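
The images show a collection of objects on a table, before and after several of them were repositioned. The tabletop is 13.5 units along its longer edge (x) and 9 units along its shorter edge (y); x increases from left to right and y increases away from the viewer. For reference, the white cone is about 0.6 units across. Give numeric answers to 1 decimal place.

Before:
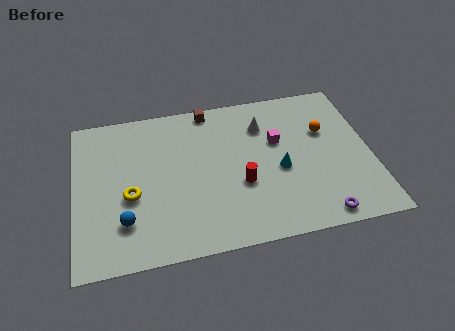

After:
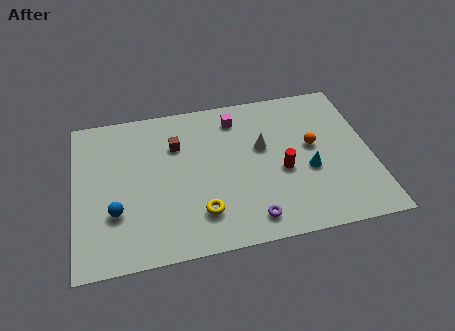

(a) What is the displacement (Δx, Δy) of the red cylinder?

(1.9, 0.4)

The red cylinder started near (7.5, 3.4) and ended near (9.4, 3.8).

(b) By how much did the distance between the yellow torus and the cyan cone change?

-1.6

Before: roughly 6.8 units apart; after: 5.2. That's 1.6 units closer together.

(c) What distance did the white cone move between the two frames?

1.3

The white cone moved from about (8.7, 6.7) to (8.6, 5.4), a distance of √(0.1² + 1.3²) ≈ 1.3.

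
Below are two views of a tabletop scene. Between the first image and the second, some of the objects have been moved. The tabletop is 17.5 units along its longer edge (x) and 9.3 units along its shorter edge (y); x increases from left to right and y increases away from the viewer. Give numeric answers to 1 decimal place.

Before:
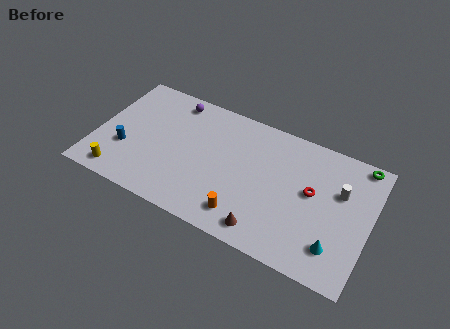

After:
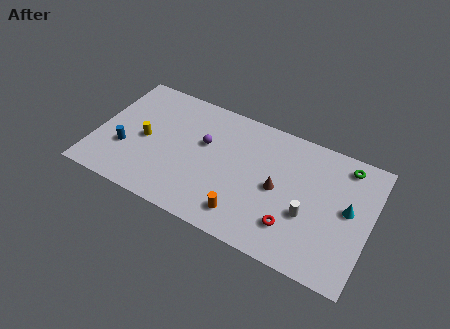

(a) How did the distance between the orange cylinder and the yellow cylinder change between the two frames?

-0.7

Before: roughly 8.0 units apart; after: 7.3. That's 0.7 units closer together.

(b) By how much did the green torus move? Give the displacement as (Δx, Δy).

(-0.9, -0.5)

The green torus started near (16.5, 8.5) and ended near (15.6, 8.0).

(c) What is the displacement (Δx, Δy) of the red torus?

(-0.9, -2.9)

The red torus was at about (13.8, 5.2) and moved to about (12.9, 2.3).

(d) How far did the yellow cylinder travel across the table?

3.4

The yellow cylinder moved from about (1.9, 1.2) to (3.1, 4.4), a distance of √(1.2² + 3.2²) ≈ 3.4.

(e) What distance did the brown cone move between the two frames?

3.2

From (11.3, 1.3) to (11.7, 4.5), the brown cone covered √(0.4² + 3.2²) ≈ 3.2 units.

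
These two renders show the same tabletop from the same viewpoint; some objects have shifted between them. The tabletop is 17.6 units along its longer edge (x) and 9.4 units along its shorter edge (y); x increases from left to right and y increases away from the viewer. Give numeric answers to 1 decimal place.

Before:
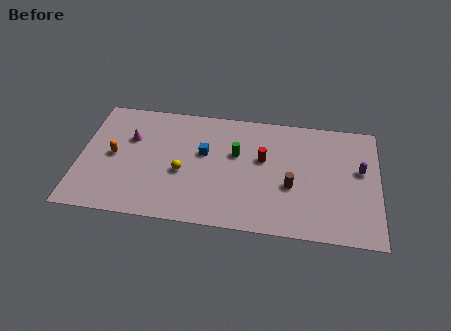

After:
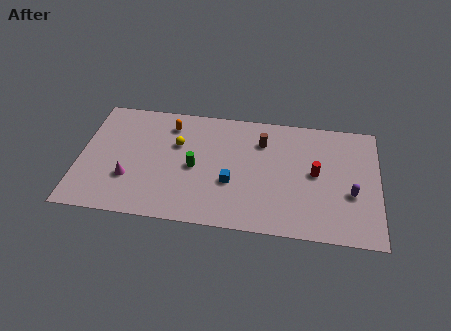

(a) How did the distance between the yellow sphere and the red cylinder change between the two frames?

+3.3

They were about 5.0 units apart before and 8.3 after — 3.3 units further apart.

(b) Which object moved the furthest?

the orange capsule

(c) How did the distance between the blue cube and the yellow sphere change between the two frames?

+2.1

Before: roughly 2.1 units apart; after: 4.2. That's 2.1 units further apart.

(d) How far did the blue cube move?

2.7

The blue cube was near (7.3, 5.6) before and (9.0, 3.5) after, so it travelled √(1.7² + 2.1²) ≈ 2.7 units.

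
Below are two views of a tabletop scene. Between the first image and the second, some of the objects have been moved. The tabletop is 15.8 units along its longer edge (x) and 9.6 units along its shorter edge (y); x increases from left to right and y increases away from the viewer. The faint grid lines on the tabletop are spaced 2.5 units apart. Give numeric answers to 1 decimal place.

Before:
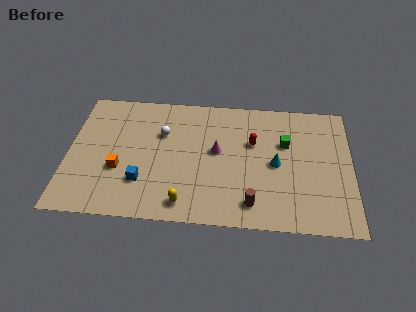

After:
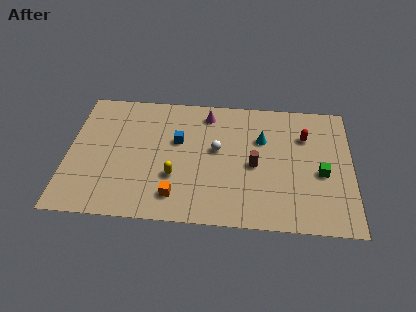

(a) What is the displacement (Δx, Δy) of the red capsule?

(2.9, 0.7)

The red capsule started near (10.3, 6.1) and ended near (13.2, 6.8).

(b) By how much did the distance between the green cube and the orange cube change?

-1.3

They were about 9.6 units apart before and 8.3 after — 1.3 units closer together.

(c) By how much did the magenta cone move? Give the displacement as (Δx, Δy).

(-0.6, 2.8)

The magenta cone was at about (8.3, 5.3) and moved to about (7.7, 8.1).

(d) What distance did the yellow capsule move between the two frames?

2.0

From (6.6, 1.3) to (6.0, 3.2), the yellow capsule covered √(0.6² + 1.9²) ≈ 2.0 units.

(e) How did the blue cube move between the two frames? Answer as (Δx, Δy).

(1.9, 3.2)

The blue cube started near (4.2, 2.7) and ended near (6.1, 5.9).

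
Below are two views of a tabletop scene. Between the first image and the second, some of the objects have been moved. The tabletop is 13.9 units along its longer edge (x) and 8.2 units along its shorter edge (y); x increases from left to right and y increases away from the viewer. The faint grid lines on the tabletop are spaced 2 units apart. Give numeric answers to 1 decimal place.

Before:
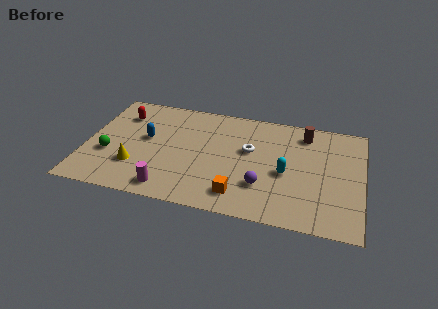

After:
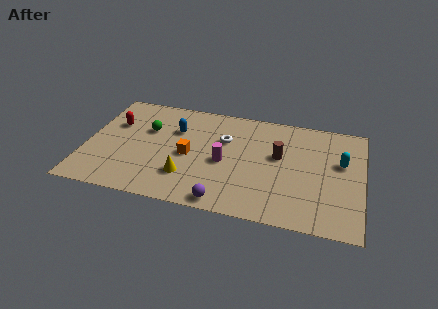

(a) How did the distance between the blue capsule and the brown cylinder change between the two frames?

-2.8

Before: roughly 8.2 units apart; after: 5.4. That's 2.8 units closer together.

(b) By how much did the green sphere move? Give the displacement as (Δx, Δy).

(1.8, 2.3)

From the two frames, the green sphere sits at roughly (1.2, 3.0) before and (3.0, 5.3) after.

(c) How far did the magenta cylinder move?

3.7

The magenta cylinder moved from about (4.4, 1.1) to (7.0, 3.7), a distance of √(2.6² + 2.6²) ≈ 3.7.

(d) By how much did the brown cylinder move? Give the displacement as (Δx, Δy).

(-1.2, -2.0)

The brown cylinder started near (10.9, 6.8) and ended near (9.7, 4.8).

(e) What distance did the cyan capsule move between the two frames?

3.0

From (10.1, 3.6) to (12.8, 5.0), the cyan capsule covered √(2.7² + 1.4²) ≈ 3.0 units.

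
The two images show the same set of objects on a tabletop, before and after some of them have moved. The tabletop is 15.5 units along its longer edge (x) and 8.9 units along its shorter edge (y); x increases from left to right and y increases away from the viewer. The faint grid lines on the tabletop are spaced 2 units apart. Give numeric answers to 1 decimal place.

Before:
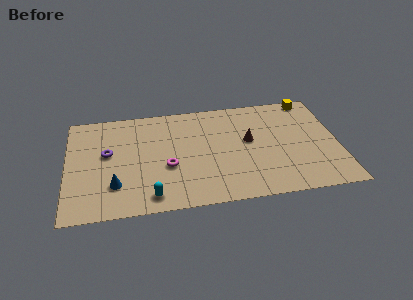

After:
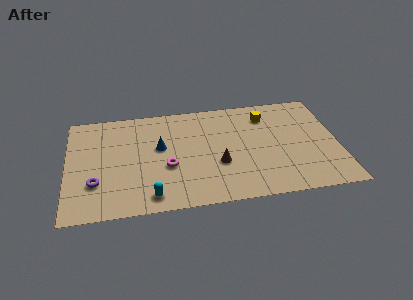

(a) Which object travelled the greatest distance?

the blue cone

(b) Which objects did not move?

the magenta torus and the cyan capsule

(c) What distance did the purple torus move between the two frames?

2.5

From (2.3, 5.1) to (1.6, 2.7), the purple torus covered √(0.7² + 2.4²) ≈ 2.5 units.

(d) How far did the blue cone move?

3.8

The blue cone was near (2.7, 2.4) before and (5.3, 5.2) after, so it travelled √(2.6² + 2.8²) ≈ 3.8 units.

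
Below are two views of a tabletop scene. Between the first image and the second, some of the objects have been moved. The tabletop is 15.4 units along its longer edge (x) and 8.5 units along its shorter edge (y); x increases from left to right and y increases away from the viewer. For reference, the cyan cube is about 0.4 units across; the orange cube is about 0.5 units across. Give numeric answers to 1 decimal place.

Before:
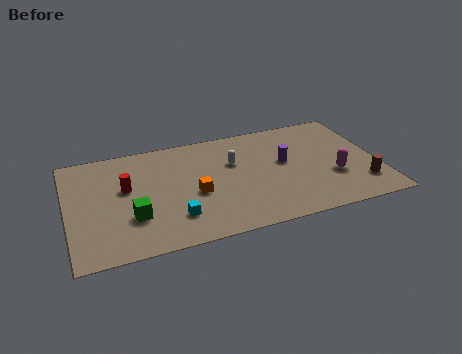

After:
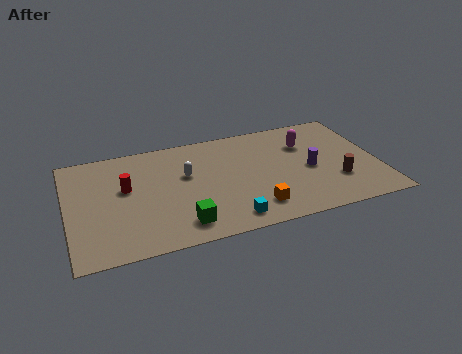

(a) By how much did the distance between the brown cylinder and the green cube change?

-3.4

They were about 11.3 units apart before and 7.9 after — 3.4 units closer together.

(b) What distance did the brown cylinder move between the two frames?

1.3

The brown cylinder moved from about (14.4, 2.0) to (13.2, 2.6), a distance of √(1.2² + 0.6²) ≈ 1.3.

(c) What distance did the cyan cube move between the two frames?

2.8

The cyan cube was near (5.1, 2.1) before and (7.7, 1.2) after, so it travelled √(2.6² + 0.9²) ≈ 2.8 units.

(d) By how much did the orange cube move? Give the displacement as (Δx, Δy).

(2.8, -1.9)

The orange cube was at about (6.2, 3.6) and moved to about (9.0, 1.7).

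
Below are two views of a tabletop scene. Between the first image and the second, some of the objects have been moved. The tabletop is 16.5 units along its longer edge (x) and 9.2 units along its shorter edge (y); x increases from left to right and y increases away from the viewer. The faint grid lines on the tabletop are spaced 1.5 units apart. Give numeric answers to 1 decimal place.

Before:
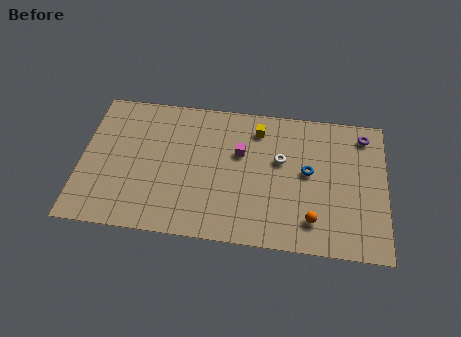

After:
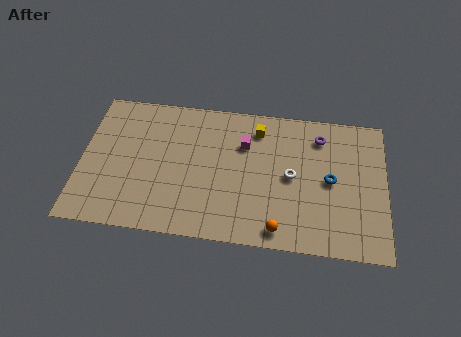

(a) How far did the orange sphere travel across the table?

2.0

From (12.6, 1.9) to (10.8, 1.1), the orange sphere covered √(1.8² + 0.8²) ≈ 2.0 units.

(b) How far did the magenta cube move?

0.6

From (8.6, 5.8) to (8.8, 6.4), the magenta cube covered √(0.2² + 0.6²) ≈ 0.6 units.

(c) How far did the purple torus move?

2.4

The purple torus was near (15.3, 7.8) before and (12.9, 7.4) after, so it travelled √(2.4² + 0.4²) ≈ 2.4 units.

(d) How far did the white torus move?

1.2

From (10.8, 5.6) to (11.4, 4.6), the white torus covered √(0.6² + 1.0²) ≈ 1.2 units.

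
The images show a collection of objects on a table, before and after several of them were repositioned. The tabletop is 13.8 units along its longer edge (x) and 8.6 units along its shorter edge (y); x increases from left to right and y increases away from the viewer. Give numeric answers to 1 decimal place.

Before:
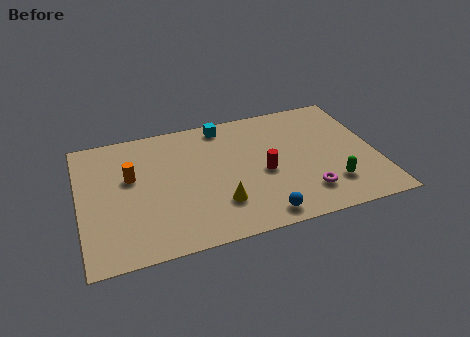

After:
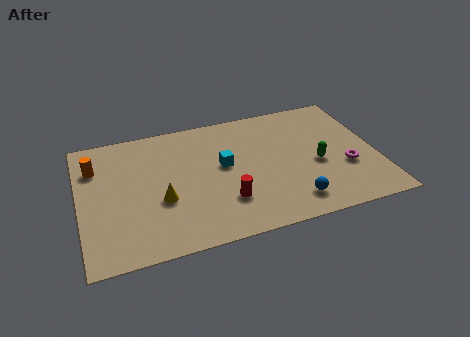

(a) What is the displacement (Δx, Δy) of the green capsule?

(-0.5, 1.6)

From the two frames, the green capsule sits at roughly (11.5, 2.1) before and (11.0, 3.7) after.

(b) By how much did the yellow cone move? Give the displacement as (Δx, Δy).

(-2.6, 1.0)

The yellow cone was at about (6.3, 2.3) and moved to about (3.7, 3.3).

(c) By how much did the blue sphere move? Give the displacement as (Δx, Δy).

(1.5, 0.5)

The blue sphere was at about (8.1, 1.0) and moved to about (9.6, 1.5).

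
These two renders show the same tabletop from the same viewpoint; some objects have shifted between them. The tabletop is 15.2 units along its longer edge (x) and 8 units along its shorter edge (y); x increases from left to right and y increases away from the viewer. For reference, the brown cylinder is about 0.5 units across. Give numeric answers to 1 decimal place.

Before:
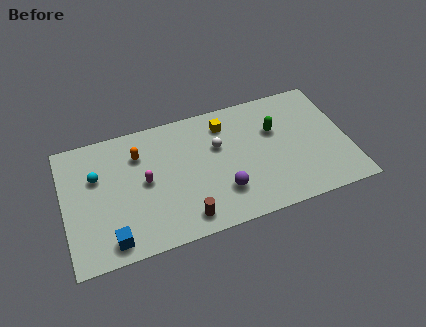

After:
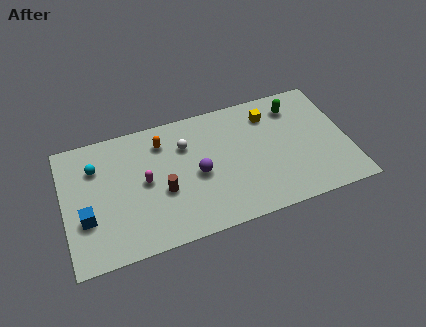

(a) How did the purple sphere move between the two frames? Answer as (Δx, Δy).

(-1.2, 1.5)

The purple sphere was at about (8.3, 2.2) and moved to about (7.1, 3.7).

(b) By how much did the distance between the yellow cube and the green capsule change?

-1.5

They were about 2.9 units apart before and 1.4 after — 1.5 units closer together.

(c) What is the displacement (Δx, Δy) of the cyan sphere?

(0.0, 0.6)

The cyan sphere started near (1.8, 5.2) and ended near (1.8, 5.8).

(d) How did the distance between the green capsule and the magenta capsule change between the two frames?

+1.4

They were about 7.2 units apart before and 8.6 after — 1.4 units further apart.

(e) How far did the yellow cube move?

2.4

From (8.8, 6.4) to (11.2, 6.3), the yellow cube covered √(2.4² + 0.1²) ≈ 2.4 units.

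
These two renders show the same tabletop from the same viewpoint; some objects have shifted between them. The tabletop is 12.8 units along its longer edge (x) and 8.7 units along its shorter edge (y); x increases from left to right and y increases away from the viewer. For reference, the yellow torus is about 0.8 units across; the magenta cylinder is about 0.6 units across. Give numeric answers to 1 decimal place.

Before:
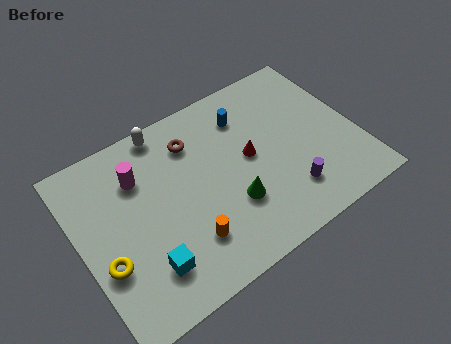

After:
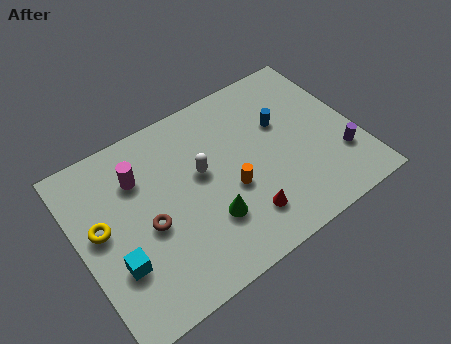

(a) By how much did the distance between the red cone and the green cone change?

-0.5

Before: roughly 2.2 units apart; after: 1.7. That's 0.5 units closer together.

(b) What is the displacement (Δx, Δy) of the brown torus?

(-2.6, -2.9)

The brown torus was at about (5.6, 6.7) and moved to about (3.0, 3.8).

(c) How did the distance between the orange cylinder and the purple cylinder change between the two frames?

+0.4

They were about 4.7 units apart before and 5.1 after — 0.4 units further apart.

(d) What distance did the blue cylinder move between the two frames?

1.9

The blue cylinder was near (8.1, 6.7) before and (9.6, 5.5) after, so it travelled √(1.5² + 1.2²) ≈ 1.9 units.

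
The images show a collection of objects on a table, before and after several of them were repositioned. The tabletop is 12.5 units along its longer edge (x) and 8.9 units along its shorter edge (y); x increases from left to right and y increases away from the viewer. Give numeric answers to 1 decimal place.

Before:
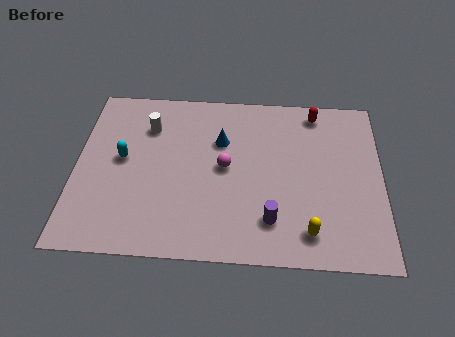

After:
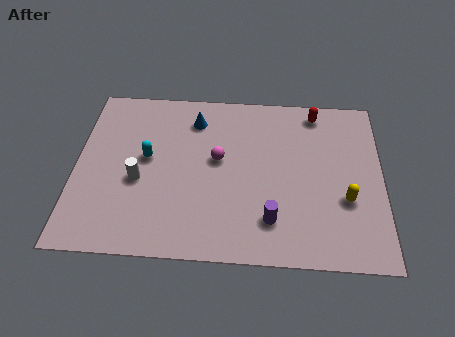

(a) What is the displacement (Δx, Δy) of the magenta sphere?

(-0.3, 0.4)

The magenta sphere was at about (6.1, 4.6) and moved to about (5.8, 5.0).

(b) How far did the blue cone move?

1.6

The blue cone was near (5.9, 6.0) before and (4.8, 7.1) after, so it travelled √(1.1² + 1.1²) ≈ 1.6 units.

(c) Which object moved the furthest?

the white cylinder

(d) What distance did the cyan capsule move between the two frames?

1.0

The cyan capsule moved from about (1.9, 4.8) to (2.9, 4.9), a distance of √(1.0² + 0.1²) ≈ 1.0.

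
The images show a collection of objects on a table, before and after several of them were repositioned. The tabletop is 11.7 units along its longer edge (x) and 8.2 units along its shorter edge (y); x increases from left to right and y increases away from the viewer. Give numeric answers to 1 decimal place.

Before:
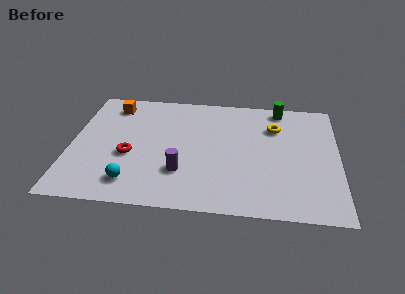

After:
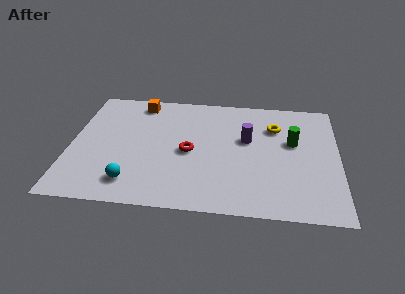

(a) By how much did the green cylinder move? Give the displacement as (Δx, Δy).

(0.6, -2.4)

The green cylinder was at about (9.1, 7.3) and moved to about (9.7, 4.9).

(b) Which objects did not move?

the cyan sphere and the yellow torus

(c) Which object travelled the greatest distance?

the purple cylinder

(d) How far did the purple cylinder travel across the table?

3.8

The purple cylinder moved from about (4.9, 2.4) to (7.7, 4.9), a distance of √(2.8² + 2.5²) ≈ 3.8.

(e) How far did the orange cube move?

1.2

The orange cube moved from about (1.7, 6.8) to (2.9, 7.1), a distance of √(1.2² + 0.3²) ≈ 1.2.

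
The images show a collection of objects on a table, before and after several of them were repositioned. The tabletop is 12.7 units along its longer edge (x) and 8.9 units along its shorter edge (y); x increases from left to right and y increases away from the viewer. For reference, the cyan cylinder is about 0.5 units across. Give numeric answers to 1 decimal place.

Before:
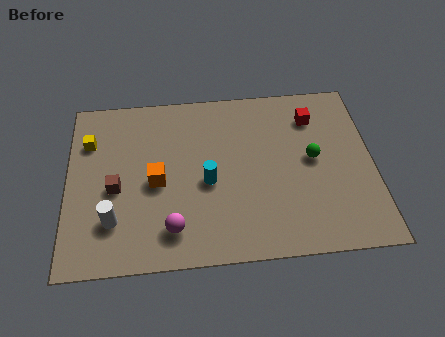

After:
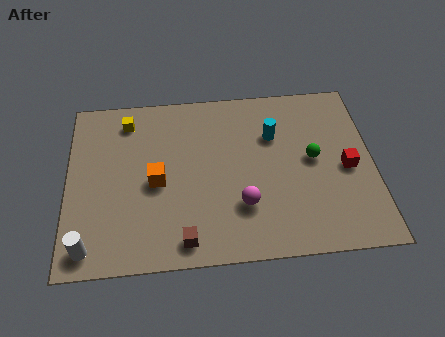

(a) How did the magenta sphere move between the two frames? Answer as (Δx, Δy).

(2.9, 0.9)

The magenta sphere was at about (4.3, 1.7) and moved to about (7.2, 2.6).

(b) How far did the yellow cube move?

1.9

From (0.9, 6.4) to (2.5, 7.4), the yellow cube covered √(1.6² + 1.0²) ≈ 1.9 units.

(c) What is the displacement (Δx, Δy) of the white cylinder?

(-1.0, -1.2)

From the two frames, the white cylinder sits at roughly (1.9, 2.3) before and (0.9, 1.1) after.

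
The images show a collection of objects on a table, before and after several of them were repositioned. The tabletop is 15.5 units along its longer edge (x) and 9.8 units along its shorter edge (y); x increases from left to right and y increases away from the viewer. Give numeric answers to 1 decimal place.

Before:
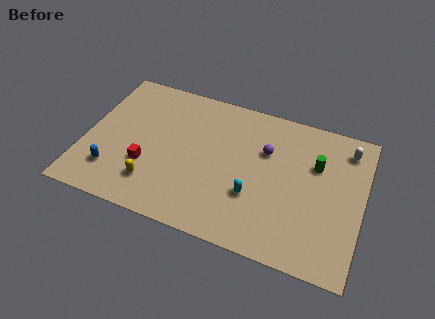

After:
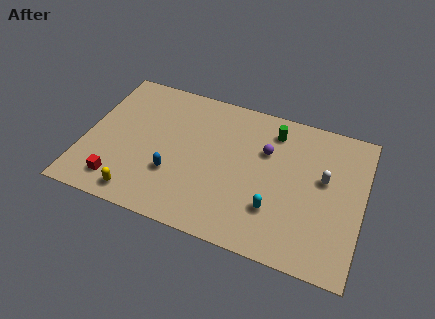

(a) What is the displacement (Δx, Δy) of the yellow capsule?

(-0.7, -1.0)

The yellow capsule started near (4.1, 2.2) and ended near (3.4, 1.2).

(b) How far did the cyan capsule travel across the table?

1.3

The cyan capsule moved from about (9.6, 3.3) to (10.8, 2.8), a distance of √(1.2² + 0.5²) ≈ 1.3.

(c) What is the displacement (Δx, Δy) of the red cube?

(-1.4, -1.6)

The red cube was at about (3.6, 3.3) and moved to about (2.2, 1.7).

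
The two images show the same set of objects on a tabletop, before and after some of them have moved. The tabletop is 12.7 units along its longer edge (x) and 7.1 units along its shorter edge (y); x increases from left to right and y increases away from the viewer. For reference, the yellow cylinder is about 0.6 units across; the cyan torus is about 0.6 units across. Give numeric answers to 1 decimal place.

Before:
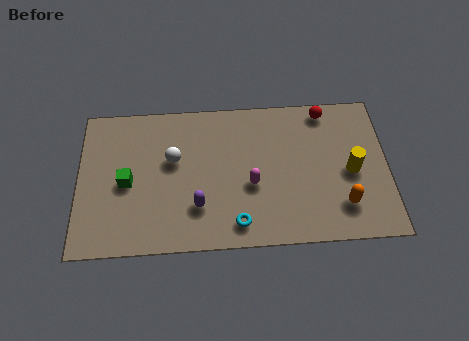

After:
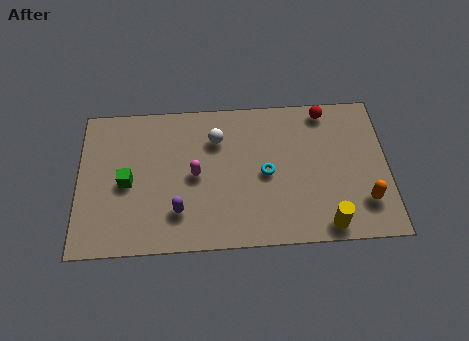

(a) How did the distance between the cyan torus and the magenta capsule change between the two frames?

+1.0

Before: roughly 1.9 units apart; after: 2.9. That's 1.0 units further apart.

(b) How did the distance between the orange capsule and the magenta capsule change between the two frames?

+3.2

They were about 3.9 units apart before and 7.1 after — 3.2 units further apart.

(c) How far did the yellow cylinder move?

2.7

The yellow cylinder was near (11.2, 3.3) before and (10.1, 0.8) after, so it travelled √(1.1² + 2.5²) ≈ 2.7 units.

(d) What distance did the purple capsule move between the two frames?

0.8

From (4.9, 2.0) to (4.1, 1.8), the purple capsule covered √(0.8² + 0.2²) ≈ 0.8 units.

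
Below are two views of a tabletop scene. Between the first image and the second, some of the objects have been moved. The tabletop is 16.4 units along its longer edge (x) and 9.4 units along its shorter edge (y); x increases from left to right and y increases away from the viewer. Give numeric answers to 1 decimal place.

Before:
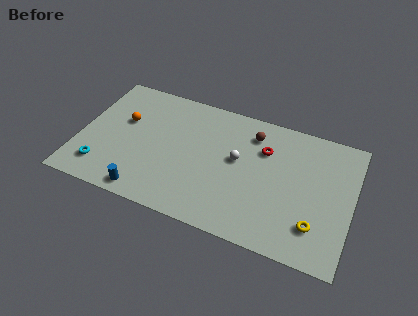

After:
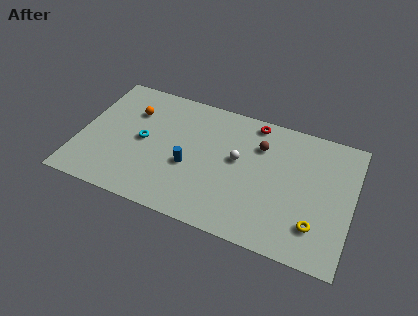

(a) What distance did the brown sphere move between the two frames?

0.9

From (10.2, 7.5) to (10.7, 6.8), the brown sphere covered √(0.5² + 0.7²) ≈ 0.9 units.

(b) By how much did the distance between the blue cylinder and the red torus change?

-2.9

They were about 8.7 units apart before and 5.8 after — 2.9 units closer together.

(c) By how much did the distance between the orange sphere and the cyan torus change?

-1.8

The distance was about 4.0 in the first image and 2.2 in the second, so they moved 1.8 units closer together.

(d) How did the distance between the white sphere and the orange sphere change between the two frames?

-0.3

The distance was about 7.0 in the first image and 6.7 in the second, so they moved 0.3 units closer together.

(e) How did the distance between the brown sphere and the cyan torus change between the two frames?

-3.1

They were about 10.3 units apart before and 7.2 after — 3.1 units closer together.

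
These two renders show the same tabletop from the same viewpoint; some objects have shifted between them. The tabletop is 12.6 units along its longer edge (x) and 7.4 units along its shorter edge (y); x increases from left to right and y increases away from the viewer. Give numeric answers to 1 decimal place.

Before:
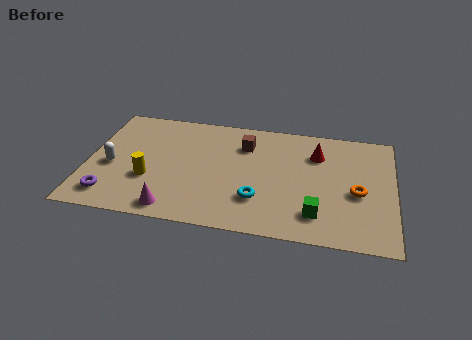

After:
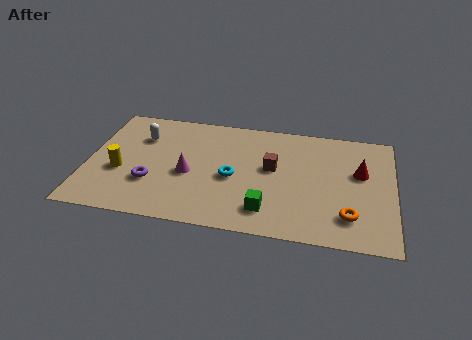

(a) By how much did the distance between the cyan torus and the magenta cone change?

-1.8

They were about 3.6 units apart before and 1.8 after — 1.8 units closer together.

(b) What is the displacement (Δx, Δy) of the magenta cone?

(0.5, 2.3)

From the two frames, the magenta cone sits at roughly (3.7, 0.9) before and (4.2, 3.2) after.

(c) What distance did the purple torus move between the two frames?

1.9

The purple torus moved from about (1.1, 1.3) to (2.7, 2.4), a distance of √(1.6² + 1.1²) ≈ 1.9.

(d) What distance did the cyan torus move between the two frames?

1.6

The cyan torus was near (7.1, 2.1) before and (6.0, 3.3) after, so it travelled √(1.1² + 1.2²) ≈ 1.6 units.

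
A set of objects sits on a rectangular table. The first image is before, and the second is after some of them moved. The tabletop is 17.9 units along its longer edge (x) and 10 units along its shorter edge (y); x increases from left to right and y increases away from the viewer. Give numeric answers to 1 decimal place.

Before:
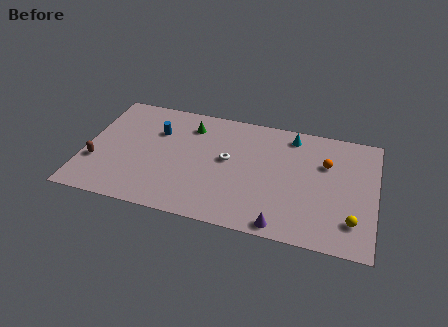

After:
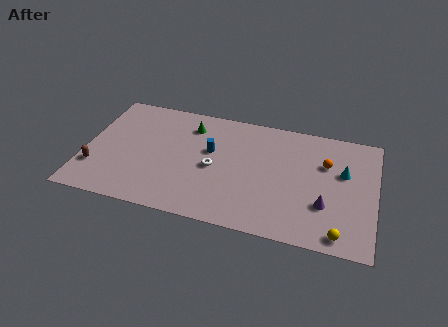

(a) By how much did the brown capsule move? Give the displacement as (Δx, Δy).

(0.0, -0.5)

From the two frames, the brown capsule sits at roughly (0.8, 3.3) before and (0.8, 2.8) after.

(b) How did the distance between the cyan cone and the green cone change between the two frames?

+3.4

The distance was about 6.3 in the first image and 9.7 in the second, so they moved 3.4 units further apart.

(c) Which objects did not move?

the orange sphere and the green cone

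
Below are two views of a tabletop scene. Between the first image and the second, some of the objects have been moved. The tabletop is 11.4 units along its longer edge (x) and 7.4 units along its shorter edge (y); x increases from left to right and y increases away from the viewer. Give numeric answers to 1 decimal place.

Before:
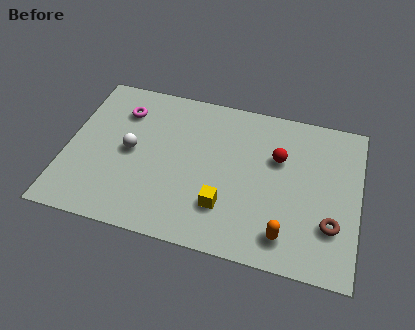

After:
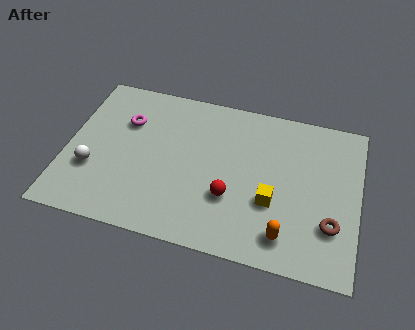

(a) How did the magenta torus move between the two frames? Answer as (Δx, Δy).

(0.2, -0.5)

The magenta torus started near (2.0, 5.6) and ended near (2.2, 5.1).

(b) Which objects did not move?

the orange capsule and the brown torus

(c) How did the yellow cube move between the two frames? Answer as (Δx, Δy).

(1.8, 0.7)

The yellow cube started near (6.3, 2.0) and ended near (8.1, 2.7).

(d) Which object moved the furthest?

the red sphere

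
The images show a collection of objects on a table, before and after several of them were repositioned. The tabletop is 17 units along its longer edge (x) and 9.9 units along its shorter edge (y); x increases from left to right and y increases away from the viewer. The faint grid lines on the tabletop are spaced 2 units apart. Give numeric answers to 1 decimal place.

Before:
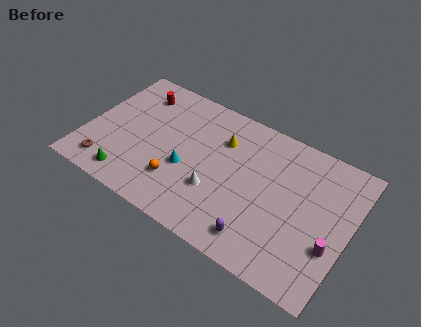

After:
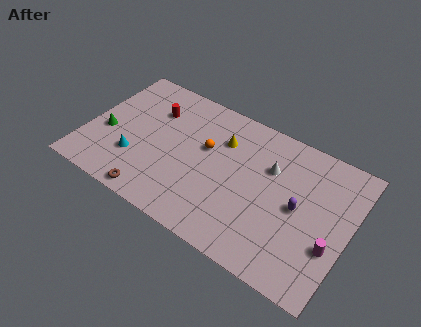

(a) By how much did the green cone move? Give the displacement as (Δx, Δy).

(-2.0, 2.6)

The green cone started near (3.3, 1.4) and ended near (1.3, 4.0).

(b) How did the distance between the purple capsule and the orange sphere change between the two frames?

+0.7

They were about 5.6 units apart before and 6.3 after — 0.7 units further apart.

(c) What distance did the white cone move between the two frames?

4.5

From (8.7, 3.3) to (11.7, 6.7), the white cone covered √(3.0² + 3.4²) ≈ 4.5 units.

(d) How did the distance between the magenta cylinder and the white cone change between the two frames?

-1.9

Before: roughly 7.4 units apart; after: 5.5. That's 1.9 units closer together.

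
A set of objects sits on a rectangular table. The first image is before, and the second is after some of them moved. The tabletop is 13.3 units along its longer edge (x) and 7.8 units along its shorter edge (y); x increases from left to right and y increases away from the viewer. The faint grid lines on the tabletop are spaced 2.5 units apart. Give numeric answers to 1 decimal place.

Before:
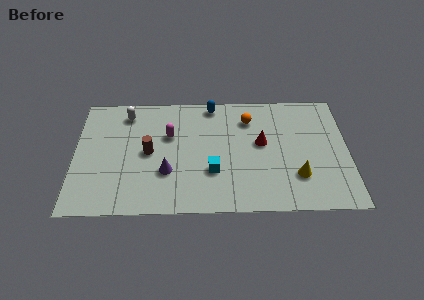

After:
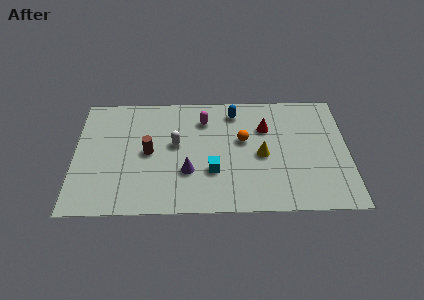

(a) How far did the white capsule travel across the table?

3.2

From (2.5, 6.5) to (4.9, 4.4), the white capsule covered √(2.4² + 2.1²) ≈ 3.2 units.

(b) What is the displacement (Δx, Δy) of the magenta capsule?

(1.7, 1.0)

The magenta capsule was at about (4.6, 5.0) and moved to about (6.3, 6.0).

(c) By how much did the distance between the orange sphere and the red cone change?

-0.3

They were about 1.7 units apart before and 1.4 after — 0.3 units closer together.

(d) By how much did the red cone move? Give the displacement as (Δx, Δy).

(0.2, 1.0)

The red cone was at about (9.1, 4.4) and moved to about (9.3, 5.4).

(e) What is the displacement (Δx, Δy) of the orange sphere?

(-0.3, -1.4)

From the two frames, the orange sphere sits at roughly (8.5, 6.0) before and (8.2, 4.6) after.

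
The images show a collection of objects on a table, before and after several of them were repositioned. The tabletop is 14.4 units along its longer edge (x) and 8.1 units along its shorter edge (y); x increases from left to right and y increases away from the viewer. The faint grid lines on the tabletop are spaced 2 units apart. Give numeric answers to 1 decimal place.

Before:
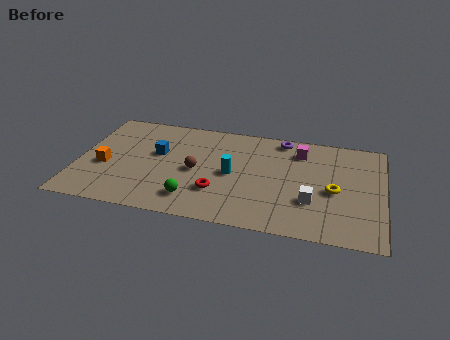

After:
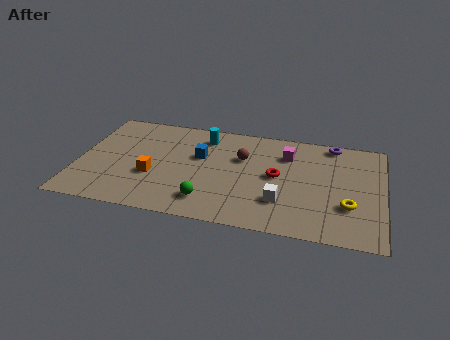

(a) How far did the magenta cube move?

0.7

The magenta cube moved from about (10.4, 6.4) to (9.8, 6.0), a distance of √(0.6² + 0.4²) ≈ 0.7.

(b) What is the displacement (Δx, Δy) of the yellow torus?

(0.7, -1.0)

From the two frames, the yellow torus sits at roughly (12.1, 3.6) before and (12.8, 2.6) after.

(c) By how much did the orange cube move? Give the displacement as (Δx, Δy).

(2.3, -0.3)

The orange cube started near (1.3, 3.3) and ended near (3.6, 3.0).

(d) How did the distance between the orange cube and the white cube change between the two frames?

-3.7

The distance was about 9.8 in the first image and 6.1 in the second, so they moved 3.7 units closer together.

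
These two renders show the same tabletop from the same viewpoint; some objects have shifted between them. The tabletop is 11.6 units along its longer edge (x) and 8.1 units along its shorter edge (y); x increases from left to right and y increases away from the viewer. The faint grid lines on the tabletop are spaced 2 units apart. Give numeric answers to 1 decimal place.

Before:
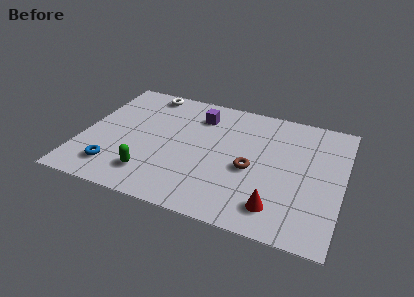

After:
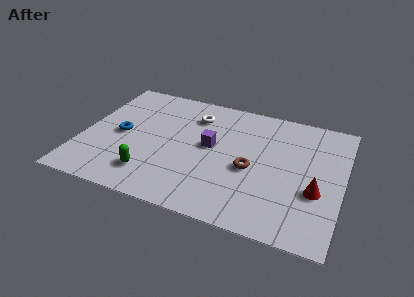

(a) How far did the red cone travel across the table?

2.2

The red cone was near (8.9, 1.5) before and (10.5, 3.0) after, so it travelled √(1.6² + 1.5²) ≈ 2.2 units.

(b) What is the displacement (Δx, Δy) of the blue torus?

(0.0, 2.3)

The blue torus started near (1.7, 1.6) and ended near (1.7, 3.9).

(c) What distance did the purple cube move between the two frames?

2.0

From (5.0, 6.3) to (5.7, 4.4), the purple cube covered √(0.7² + 1.9²) ≈ 2.0 units.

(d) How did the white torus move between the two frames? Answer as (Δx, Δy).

(2.3, -1.0)

The white torus was at about (2.5, 7.2) and moved to about (4.8, 6.2).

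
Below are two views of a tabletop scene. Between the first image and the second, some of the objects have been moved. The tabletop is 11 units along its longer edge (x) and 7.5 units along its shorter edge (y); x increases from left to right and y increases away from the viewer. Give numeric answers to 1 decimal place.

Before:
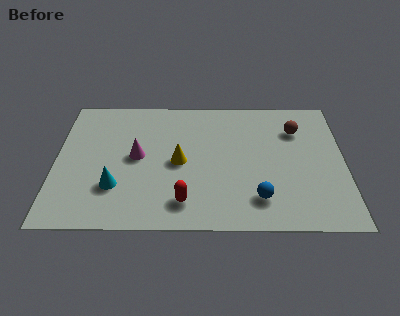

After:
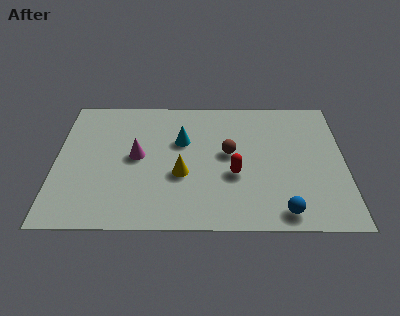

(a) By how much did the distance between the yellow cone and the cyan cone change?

-0.9

The distance was about 2.8 in the first image and 1.9 in the second, so they moved 0.9 units closer together.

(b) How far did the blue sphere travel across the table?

1.1

The blue sphere was near (7.7, 1.6) before and (8.6, 0.9) after, so it travelled √(0.9² + 0.7²) ≈ 1.1 units.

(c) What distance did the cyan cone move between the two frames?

3.6

The cyan cone moved from about (2.3, 2.2) to (4.8, 4.8), a distance of √(2.5² + 2.6²) ≈ 3.6.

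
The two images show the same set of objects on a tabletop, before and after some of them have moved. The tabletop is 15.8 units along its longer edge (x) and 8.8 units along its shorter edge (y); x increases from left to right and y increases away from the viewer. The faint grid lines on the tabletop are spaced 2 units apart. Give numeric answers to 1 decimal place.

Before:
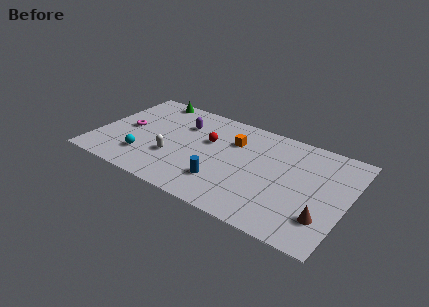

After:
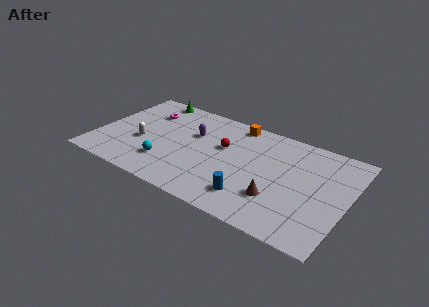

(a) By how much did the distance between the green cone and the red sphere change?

+0.9

They were about 4.9 units apart before and 5.8 after — 0.9 units further apart.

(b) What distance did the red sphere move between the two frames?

1.0

The red sphere moved from about (6.9, 5.5) to (7.9, 5.4), a distance of √(1.0² + 0.1²) ≈ 1.0.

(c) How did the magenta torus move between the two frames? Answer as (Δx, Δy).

(0.9, 2.1)

The magenta torus started near (1.8, 4.4) and ended near (2.7, 6.5).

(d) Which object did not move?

the green cone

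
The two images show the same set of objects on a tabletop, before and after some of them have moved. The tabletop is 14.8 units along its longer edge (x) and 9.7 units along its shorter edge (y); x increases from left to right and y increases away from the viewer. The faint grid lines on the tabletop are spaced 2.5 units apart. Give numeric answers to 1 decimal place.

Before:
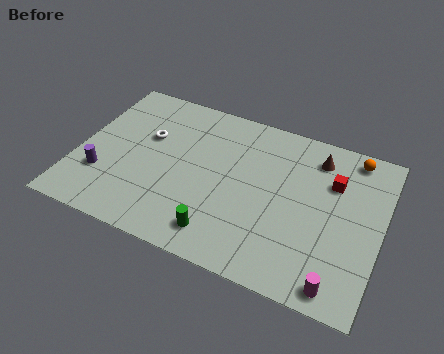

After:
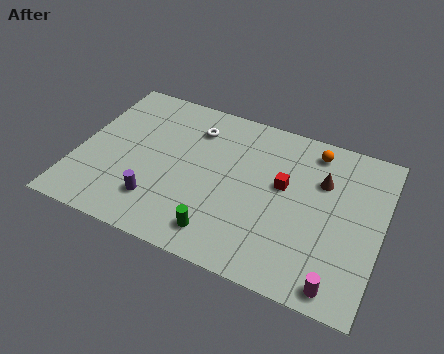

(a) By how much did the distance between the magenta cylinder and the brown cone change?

-1.4

The distance was about 7.1 in the first image and 5.7 in the second, so they moved 1.4 units closer together.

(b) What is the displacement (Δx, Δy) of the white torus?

(2.2, 1.4)

From the two frames, the white torus sits at roughly (3.2, 6.1) before and (5.4, 7.5) after.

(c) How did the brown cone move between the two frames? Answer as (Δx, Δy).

(0.4, -1.3)

From the two frames, the brown cone sits at roughly (11.4, 7.9) before and (11.8, 6.6) after.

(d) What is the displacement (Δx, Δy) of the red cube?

(-2.3, -1.1)

From the two frames, the red cube sits at roughly (12.3, 6.7) before and (10.0, 5.6) after.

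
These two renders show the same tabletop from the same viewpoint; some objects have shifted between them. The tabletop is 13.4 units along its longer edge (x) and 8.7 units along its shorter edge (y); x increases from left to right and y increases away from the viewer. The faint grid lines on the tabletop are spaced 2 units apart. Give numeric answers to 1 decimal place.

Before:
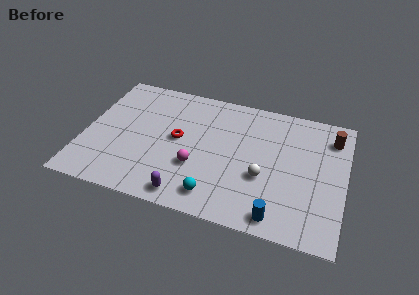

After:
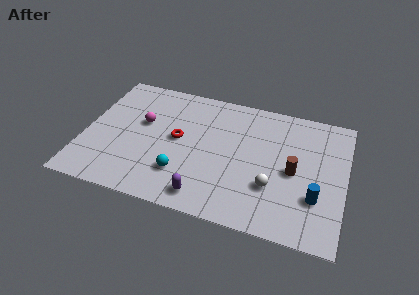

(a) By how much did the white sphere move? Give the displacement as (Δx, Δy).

(0.5, -0.5)

From the two frames, the white sphere sits at roughly (9.3, 3.3) before and (9.8, 2.8) after.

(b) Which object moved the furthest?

the magenta sphere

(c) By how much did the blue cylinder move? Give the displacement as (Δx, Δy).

(1.8, 1.7)

The blue cylinder started near (10.2, 1.0) and ended near (12.0, 2.7).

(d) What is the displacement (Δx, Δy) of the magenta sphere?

(-3.0, 2.2)

From the two frames, the magenta sphere sits at roughly (5.9, 3.0) before and (2.9, 5.2) after.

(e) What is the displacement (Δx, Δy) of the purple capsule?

(0.9, 0.2)

The purple capsule was at about (5.6, 1.0) and moved to about (6.5, 1.2).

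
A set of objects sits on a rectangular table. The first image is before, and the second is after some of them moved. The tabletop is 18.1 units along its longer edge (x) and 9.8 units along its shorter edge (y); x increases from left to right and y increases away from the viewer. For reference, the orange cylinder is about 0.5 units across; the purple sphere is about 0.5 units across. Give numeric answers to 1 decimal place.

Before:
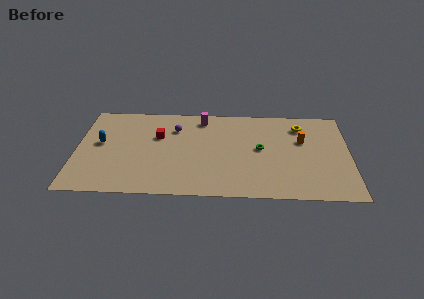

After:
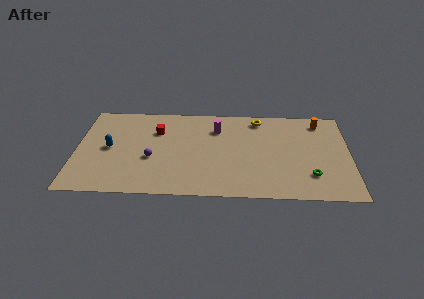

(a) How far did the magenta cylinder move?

1.5

The magenta cylinder moved from about (8.3, 8.4) to (9.3, 7.3), a distance of √(1.0² + 1.1²) ≈ 1.5.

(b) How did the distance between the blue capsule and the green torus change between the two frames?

+2.9

They were about 10.6 units apart before and 13.5 after — 2.9 units further apart.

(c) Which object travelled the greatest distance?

the green torus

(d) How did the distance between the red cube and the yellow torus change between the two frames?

-2.6

Before: roughly 9.6 units apart; after: 7.0. That's 2.6 units closer together.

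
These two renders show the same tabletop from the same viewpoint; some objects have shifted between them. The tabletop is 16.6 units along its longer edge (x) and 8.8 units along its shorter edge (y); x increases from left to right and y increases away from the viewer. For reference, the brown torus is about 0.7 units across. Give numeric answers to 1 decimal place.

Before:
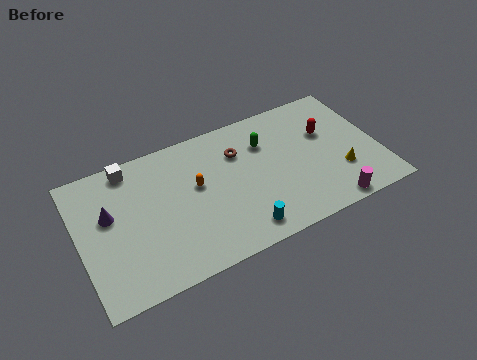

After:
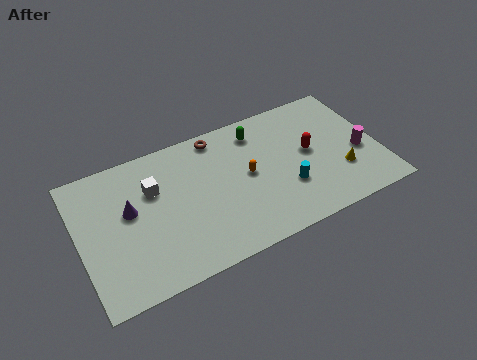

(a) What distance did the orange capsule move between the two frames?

2.8

From (6.5, 5.1) to (9.3, 4.6), the orange capsule covered √(2.8² + 0.5²) ≈ 2.8 units.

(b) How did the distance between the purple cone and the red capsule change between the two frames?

-2.2

Before: roughly 12.2 units apart; after: 10.0. That's 2.2 units closer together.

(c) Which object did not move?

the yellow cone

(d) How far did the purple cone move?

1.1

The purple cone moved from about (1.7, 5.3) to (2.8, 5.1), a distance of √(1.1² + 0.2²) ≈ 1.1.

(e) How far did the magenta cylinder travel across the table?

3.5

The magenta cylinder was near (13.4, 0.8) before and (15.5, 3.6) after, so it travelled √(2.1² + 2.8²) ≈ 3.5 units.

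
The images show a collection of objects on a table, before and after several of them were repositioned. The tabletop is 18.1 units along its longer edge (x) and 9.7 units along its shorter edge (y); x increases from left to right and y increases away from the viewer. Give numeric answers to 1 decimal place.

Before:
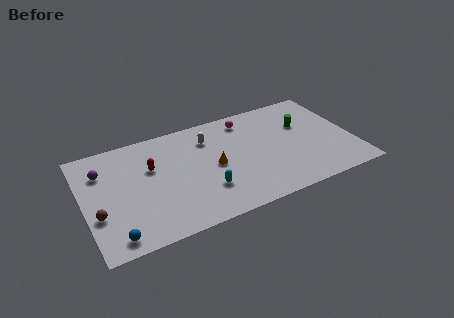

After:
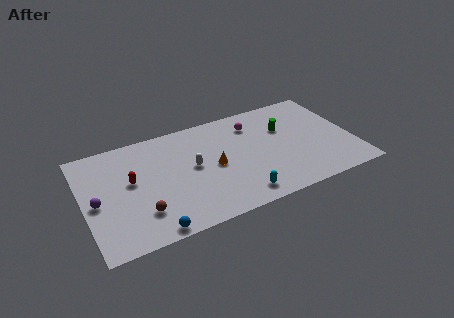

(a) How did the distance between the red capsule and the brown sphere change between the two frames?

-1.7

They were about 4.7 units apart before and 3.0 after — 1.7 units closer together.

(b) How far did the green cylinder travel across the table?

1.3

From (15.0, 6.3) to (13.7, 6.4), the green cylinder covered √(1.3² + 0.1²) ≈ 1.3 units.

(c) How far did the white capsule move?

2.6

From (8.6, 7.4) to (7.3, 5.2), the white capsule covered √(1.3² + 2.2²) ≈ 2.6 units.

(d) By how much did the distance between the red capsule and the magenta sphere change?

+1.8

They were about 7.0 units apart before and 8.8 after — 1.8 units further apart.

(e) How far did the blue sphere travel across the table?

2.4

From (1.7, 1.2) to (4.1, 0.8), the blue sphere covered √(2.4² + 0.4²) ≈ 2.4 units.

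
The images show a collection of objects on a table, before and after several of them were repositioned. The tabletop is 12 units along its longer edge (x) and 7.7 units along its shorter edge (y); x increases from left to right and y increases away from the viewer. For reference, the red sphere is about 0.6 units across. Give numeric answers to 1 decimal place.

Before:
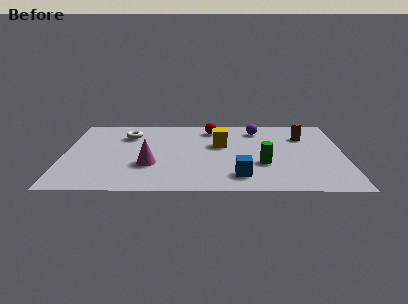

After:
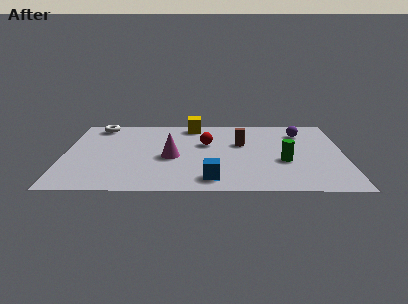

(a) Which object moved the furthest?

the brown cylinder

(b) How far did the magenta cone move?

1.2

From (3.7, 2.6) to (4.6, 3.4), the magenta cone covered √(0.9² + 0.8²) ≈ 1.2 units.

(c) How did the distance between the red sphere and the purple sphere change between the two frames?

+2.3

They were about 2.0 units apart before and 4.3 after — 2.3 units further apart.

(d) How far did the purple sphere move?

1.9

The purple sphere was near (8.3, 6.3) before and (10.2, 6.0) after, so it travelled √(1.9² + 0.3²) ≈ 1.9 units.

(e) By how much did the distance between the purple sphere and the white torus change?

+3.2

Before: roughly 5.6 units apart; after: 8.8. That's 3.2 units further apart.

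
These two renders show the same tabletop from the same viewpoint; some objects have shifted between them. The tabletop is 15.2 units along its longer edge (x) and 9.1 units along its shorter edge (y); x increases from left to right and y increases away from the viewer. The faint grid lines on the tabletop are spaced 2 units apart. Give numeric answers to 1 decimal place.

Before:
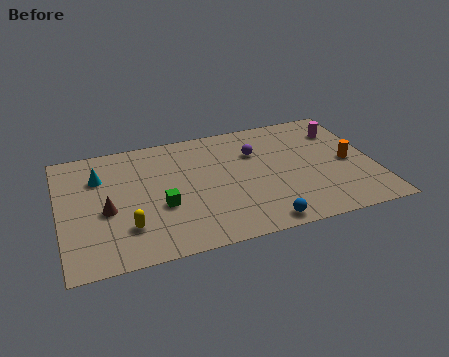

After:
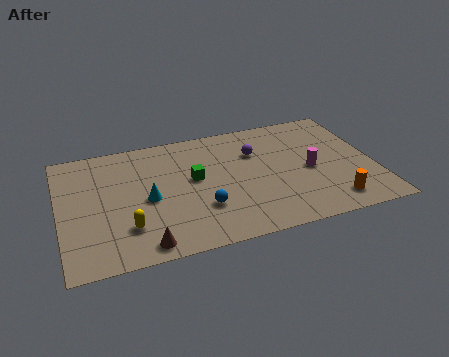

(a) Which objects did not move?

the yellow capsule and the purple sphere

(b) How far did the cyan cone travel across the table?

3.2

The cyan cone was near (2.0, 6.5) before and (4.2, 4.2) after, so it travelled √(2.2² + 2.3²) ≈ 3.2 units.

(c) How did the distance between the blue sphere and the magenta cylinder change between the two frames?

-1.9

They were about 7.5 units apart before and 5.6 after — 1.9 units closer together.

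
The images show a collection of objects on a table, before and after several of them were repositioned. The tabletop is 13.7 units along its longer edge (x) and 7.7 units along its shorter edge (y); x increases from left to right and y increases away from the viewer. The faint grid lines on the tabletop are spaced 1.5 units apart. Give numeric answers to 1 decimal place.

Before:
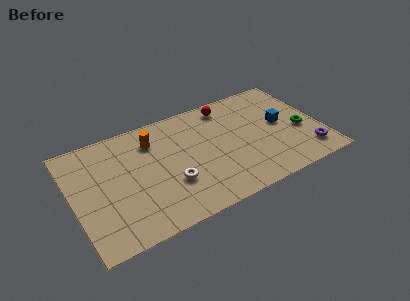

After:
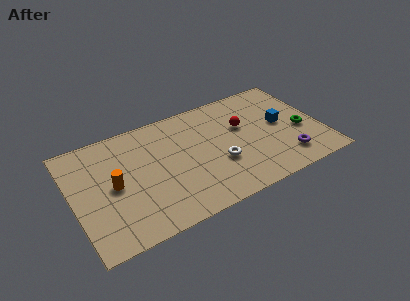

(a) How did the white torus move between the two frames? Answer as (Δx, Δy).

(2.7, 0.2)

From the two frames, the white torus sits at roughly (5.2, 2.6) before and (7.9, 2.8) after.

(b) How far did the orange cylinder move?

3.2

The orange cylinder was near (4.6, 5.9) before and (2.2, 3.8) after, so it travelled √(2.4² + 2.1²) ≈ 3.2 units.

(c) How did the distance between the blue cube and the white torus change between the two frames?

-2.7

The distance was about 6.6 in the first image and 3.9 in the second, so they moved 2.7 units closer together.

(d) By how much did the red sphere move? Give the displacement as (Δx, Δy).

(0.6, -1.8)

From the two frames, the red sphere sits at roughly (8.9, 6.6) before and (9.5, 4.8) after.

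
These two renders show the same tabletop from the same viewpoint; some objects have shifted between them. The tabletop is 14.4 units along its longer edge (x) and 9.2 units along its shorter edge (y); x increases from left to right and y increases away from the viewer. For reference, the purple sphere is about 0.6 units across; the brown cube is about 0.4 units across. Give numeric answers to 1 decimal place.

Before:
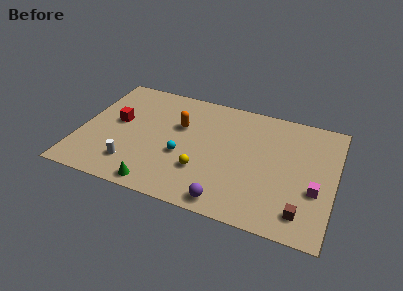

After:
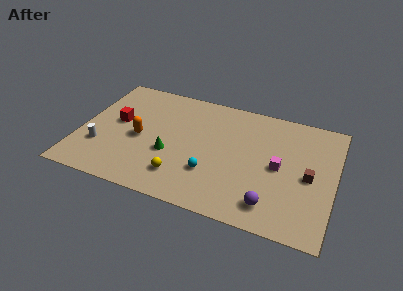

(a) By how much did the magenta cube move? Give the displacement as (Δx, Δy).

(-2.1, 1.1)

The magenta cube was at about (13.4, 3.4) and moved to about (11.3, 4.5).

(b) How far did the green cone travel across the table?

2.6

The green cone moved from about (4.8, 0.9) to (5.2, 3.5), a distance of √(0.4² + 2.6²) ≈ 2.6.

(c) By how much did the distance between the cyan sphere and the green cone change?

-0.4

The distance was about 2.9 in the first image and 2.5 in the second, so they moved 0.4 units closer together.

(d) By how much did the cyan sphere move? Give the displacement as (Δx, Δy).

(1.7, -0.8)

From the two frames, the cyan sphere sits at roughly (5.9, 3.6) before and (7.6, 2.8) after.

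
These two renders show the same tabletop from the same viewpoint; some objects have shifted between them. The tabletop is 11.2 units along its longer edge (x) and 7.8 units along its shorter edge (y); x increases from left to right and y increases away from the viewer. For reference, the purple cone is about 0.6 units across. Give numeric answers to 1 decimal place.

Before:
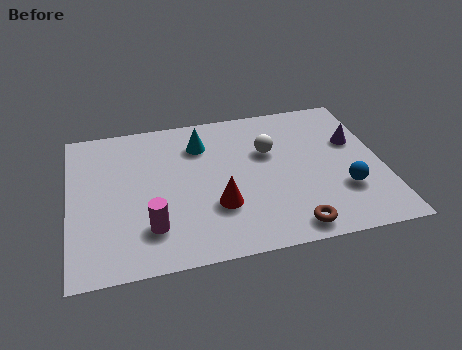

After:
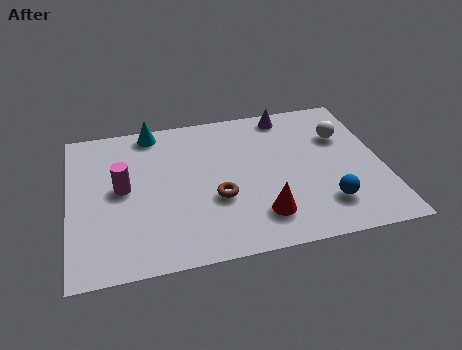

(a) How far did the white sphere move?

2.7

The white sphere moved from about (7.2, 5.0) to (9.9, 5.3), a distance of √(2.7² + 0.3²) ≈ 2.7.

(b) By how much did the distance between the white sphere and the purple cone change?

-0.6

Before: roughly 3.1 units apart; after: 2.5. That's 0.6 units closer together.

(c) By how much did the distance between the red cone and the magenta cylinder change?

+2.9

They were about 2.5 units apart before and 5.4 after — 2.9 units further apart.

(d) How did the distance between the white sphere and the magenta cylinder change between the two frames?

+2.7

The distance was about 5.4 in the first image and 8.1 in the second, so they moved 2.7 units further apart.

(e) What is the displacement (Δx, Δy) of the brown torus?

(-2.5, 2.0)

From the two frames, the brown torus sits at roughly (7.7, 0.9) before and (5.2, 2.9) after.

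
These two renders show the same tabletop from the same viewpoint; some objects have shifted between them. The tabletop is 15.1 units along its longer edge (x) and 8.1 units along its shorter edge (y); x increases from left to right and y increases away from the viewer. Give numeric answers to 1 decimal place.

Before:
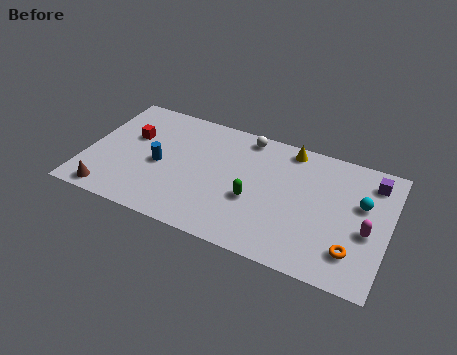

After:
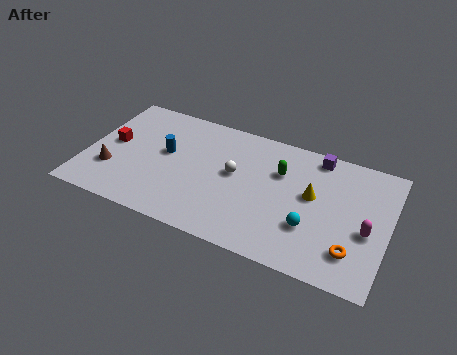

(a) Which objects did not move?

the magenta capsule and the orange torus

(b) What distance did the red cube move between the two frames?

1.2

From (2.1, 5.1) to (1.2, 4.3), the red cube covered √(0.9² + 0.8²) ≈ 1.2 units.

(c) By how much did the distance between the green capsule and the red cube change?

+1.8

The distance was about 6.7 in the first image and 8.5 in the second, so they moved 1.8 units further apart.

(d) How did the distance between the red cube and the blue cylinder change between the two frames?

+0.6

Before: roughly 2.1 units apart; after: 2.7. That's 0.6 units further apart.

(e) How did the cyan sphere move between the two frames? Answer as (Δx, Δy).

(-2.3, -2.4)

From the two frames, the cyan sphere sits at roughly (13.7, 5.0) before and (11.4, 2.6) after.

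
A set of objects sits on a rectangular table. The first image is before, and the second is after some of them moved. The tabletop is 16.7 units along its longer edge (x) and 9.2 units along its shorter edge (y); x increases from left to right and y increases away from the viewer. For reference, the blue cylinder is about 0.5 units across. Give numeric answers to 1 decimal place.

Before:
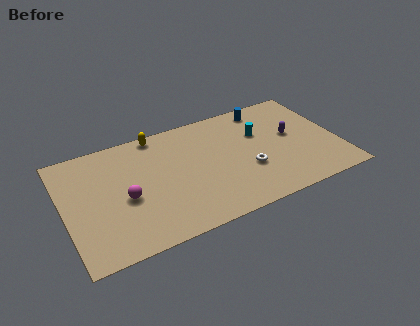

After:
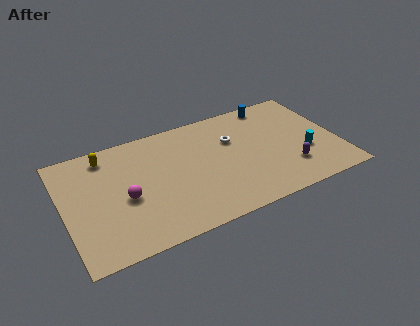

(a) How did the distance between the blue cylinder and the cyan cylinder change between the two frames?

+3.0

Before: roughly 2.1 units apart; after: 5.1. That's 3.0 units further apart.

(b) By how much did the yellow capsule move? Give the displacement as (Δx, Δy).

(-3.2, -0.6)

From the two frames, the yellow capsule sits at roughly (6.0, 8.4) before and (2.8, 7.8) after.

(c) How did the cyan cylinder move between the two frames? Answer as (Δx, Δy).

(2.5, -2.7)

From the two frames, the cyan cylinder sits at roughly (12.1, 6.0) before and (14.6, 3.3) after.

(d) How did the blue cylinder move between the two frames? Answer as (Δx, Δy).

(0.5, 0.2)

From the two frames, the blue cylinder sits at roughly (12.7, 8.0) before and (13.2, 8.2) after.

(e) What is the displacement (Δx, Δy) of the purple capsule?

(-0.5, -2.7)

The purple capsule started near (14.0, 5.1) and ended near (13.5, 2.4).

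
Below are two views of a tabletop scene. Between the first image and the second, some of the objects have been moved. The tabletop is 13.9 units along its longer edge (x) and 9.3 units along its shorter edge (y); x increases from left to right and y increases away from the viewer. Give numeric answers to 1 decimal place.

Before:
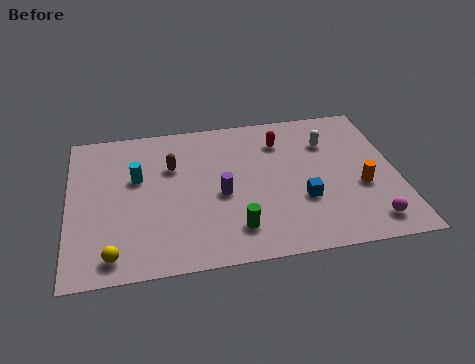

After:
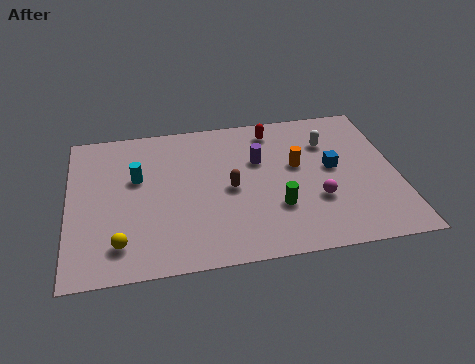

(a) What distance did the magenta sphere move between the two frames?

2.7

The magenta sphere moved from about (12.5, 1.4) to (10.4, 3.1), a distance of √(2.1² + 1.7²) ≈ 2.7.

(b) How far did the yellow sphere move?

0.7

From (1.8, 1.2) to (2.1, 1.8), the yellow sphere covered √(0.3² + 0.6²) ≈ 0.7 units.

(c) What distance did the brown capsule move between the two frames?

3.0

The brown capsule was near (4.4, 6.2) before and (6.8, 4.4) after, so it travelled √(2.4² + 1.8²) ≈ 3.0 units.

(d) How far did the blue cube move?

2.3

From (9.8, 3.2) to (11.2, 5.0), the blue cube covered √(1.4² + 1.8²) ≈ 2.3 units.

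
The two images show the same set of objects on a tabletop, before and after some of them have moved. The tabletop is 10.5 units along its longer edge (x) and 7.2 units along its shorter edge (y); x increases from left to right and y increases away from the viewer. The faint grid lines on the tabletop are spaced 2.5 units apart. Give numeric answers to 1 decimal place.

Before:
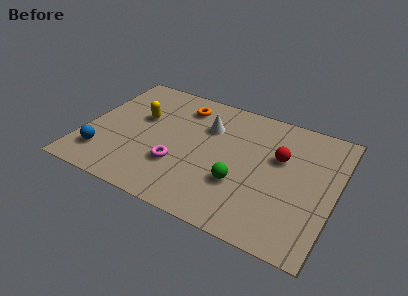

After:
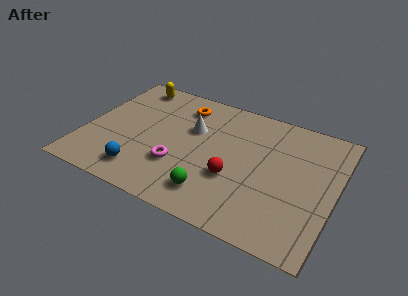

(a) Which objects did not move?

the magenta torus and the orange torus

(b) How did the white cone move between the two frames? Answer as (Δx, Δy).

(-0.6, -0.4)

The white cone was at about (5.0, 5.0) and moved to about (4.4, 4.6).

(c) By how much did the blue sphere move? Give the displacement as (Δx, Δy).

(1.7, -0.3)

From the two frames, the blue sphere sits at roughly (1.0, 1.6) before and (2.7, 1.3) after.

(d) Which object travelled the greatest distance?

the red sphere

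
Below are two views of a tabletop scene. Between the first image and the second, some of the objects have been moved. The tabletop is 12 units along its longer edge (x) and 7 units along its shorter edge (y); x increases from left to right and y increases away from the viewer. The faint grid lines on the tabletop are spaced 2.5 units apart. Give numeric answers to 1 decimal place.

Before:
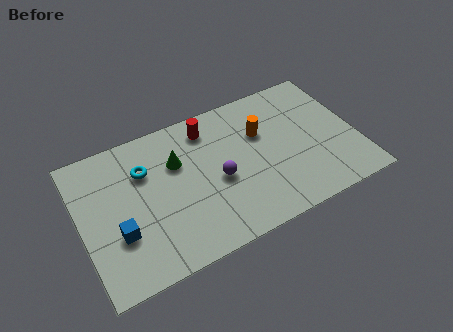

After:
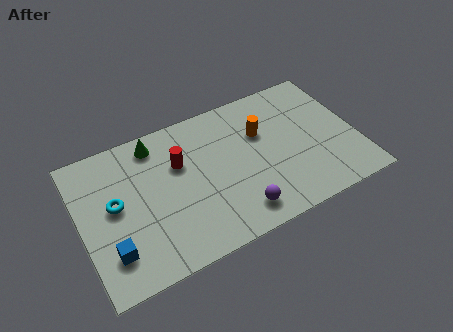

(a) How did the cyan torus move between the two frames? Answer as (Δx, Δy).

(-1.4, -1.1)

From the two frames, the cyan torus sits at roughly (2.9, 4.9) before and (1.5, 3.8) after.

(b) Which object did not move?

the orange cylinder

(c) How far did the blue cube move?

0.8

The blue cube was near (1.5, 2.4) before and (1.1, 1.7) after, so it travelled √(0.4² + 0.7²) ≈ 0.8 units.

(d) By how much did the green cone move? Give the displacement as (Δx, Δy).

(-0.8, 1.3)

The green cone started near (4.3, 4.7) and ended near (3.5, 6.0).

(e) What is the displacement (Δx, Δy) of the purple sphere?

(0.6, -1.9)

From the two frames, the purple sphere sits at roughly (5.9, 3.1) before and (6.5, 1.2) after.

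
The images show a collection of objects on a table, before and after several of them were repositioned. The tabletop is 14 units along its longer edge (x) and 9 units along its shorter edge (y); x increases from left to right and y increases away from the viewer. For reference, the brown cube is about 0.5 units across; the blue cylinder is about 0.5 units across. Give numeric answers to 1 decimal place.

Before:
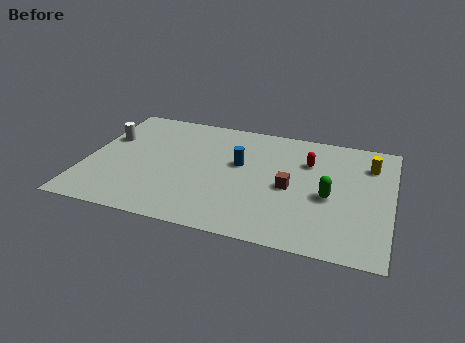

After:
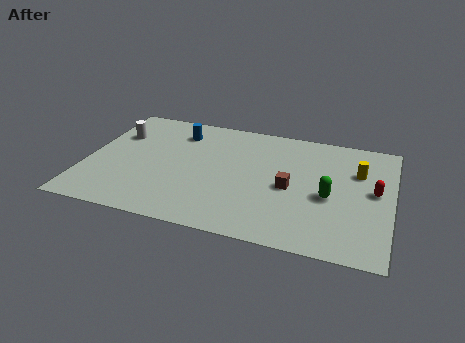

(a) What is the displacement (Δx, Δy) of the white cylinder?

(0.4, 0.4)

The white cylinder started near (0.8, 5.8) and ended near (1.2, 6.2).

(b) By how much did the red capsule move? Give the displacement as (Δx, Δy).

(3.1, -1.5)

The red capsule was at about (10.1, 6.3) and moved to about (13.2, 4.8).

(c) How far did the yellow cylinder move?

0.9

The yellow cylinder was near (12.9, 6.8) before and (12.4, 6.1) after, so it travelled √(0.5² + 0.7²) ≈ 0.9 units.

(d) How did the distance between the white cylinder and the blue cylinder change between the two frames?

-3.3

They were about 6.2 units apart before and 2.9 after — 3.3 units closer together.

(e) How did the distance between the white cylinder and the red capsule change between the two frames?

+2.8

Before: roughly 9.3 units apart; after: 12.1. That's 2.8 units further apart.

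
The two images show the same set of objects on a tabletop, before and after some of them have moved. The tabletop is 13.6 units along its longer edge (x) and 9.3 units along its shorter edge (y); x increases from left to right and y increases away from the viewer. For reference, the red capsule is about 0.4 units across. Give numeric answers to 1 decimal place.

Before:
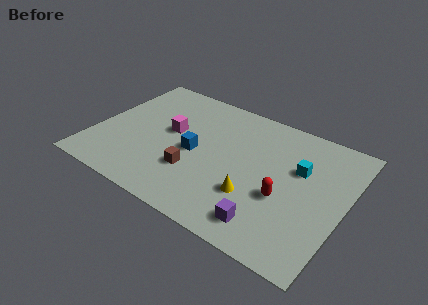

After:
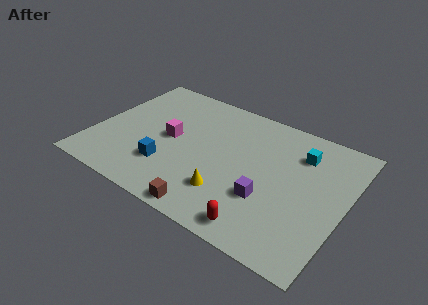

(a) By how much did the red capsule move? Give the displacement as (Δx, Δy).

(-0.8, -2.5)

The red capsule was at about (10.5, 3.6) and moved to about (9.7, 1.1).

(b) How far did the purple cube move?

1.6

The purple cube was near (10.0, 1.5) before and (9.7, 3.1) after, so it travelled √(0.3² + 1.6²) ≈ 1.6 units.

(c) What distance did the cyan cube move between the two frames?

1.1

From (11.0, 5.9) to (10.9, 7.0), the cyan cube covered √(0.1² + 1.1²) ≈ 1.1 units.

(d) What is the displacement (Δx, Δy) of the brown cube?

(1.3, -2.1)

The brown cube started near (5.7, 2.9) and ended near (7.0, 0.8).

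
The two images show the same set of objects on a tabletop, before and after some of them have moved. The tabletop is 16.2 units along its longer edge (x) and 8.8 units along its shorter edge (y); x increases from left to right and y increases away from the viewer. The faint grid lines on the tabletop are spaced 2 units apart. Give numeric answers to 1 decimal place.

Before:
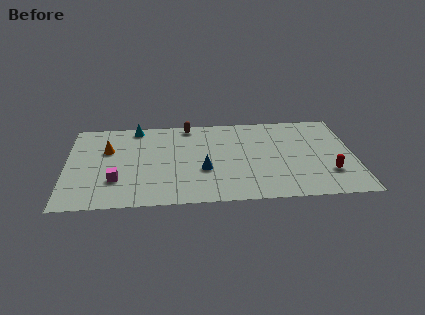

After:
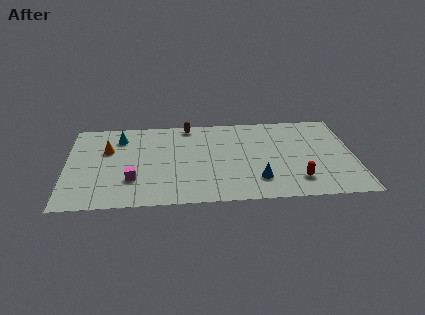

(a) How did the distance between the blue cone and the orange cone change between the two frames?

+3.2

The distance was about 5.9 in the first image and 9.1 in the second, so they moved 3.2 units further apart.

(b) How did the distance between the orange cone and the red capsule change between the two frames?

-1.5

The distance was about 12.8 in the first image and 11.3 in the second, so they moved 1.5 units closer together.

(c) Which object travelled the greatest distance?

the blue cone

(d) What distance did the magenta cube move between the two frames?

0.9

The magenta cube was near (2.8, 2.6) before and (3.7, 2.6) after, so it travelled √(0.9² + 0.0²) ≈ 0.9 units.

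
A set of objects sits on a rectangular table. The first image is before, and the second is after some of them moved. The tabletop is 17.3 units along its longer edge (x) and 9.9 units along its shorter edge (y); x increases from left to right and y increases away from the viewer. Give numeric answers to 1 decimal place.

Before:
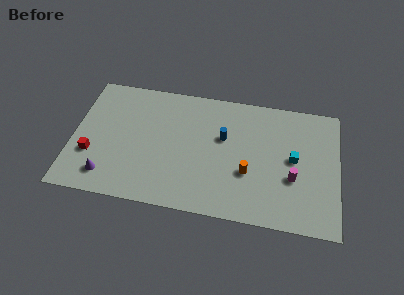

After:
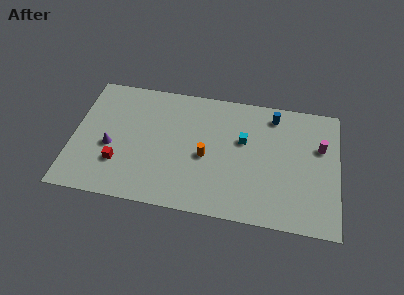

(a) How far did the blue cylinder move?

3.9

From (9.8, 6.1) to (13.0, 8.4), the blue cylinder covered √(3.2² + 2.3²) ≈ 3.9 units.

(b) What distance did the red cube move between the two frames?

1.8

The red cube moved from about (1.3, 3.3) to (3.1, 2.9), a distance of √(1.8² + 0.4²) ≈ 1.8.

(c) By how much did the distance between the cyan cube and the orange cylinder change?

-0.4

The distance was about 3.3 in the first image and 2.9 in the second, so they moved 0.4 units closer together.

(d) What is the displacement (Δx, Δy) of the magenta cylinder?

(1.7, 2.7)

The magenta cylinder started near (14.4, 3.7) and ended near (16.1, 6.4).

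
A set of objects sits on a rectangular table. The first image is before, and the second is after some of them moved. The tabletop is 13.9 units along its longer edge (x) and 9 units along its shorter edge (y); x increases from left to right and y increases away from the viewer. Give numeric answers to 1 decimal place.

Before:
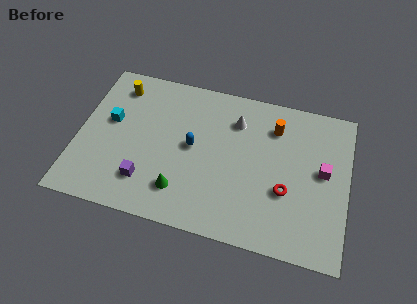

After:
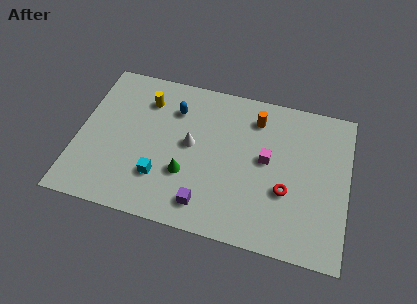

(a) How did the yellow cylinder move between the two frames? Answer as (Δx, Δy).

(1.5, -0.5)

The yellow cylinder started near (1.8, 7.4) and ended near (3.3, 6.9).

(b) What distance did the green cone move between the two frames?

1.0

From (5.5, 2.0) to (5.7, 3.0), the green cone covered √(0.2² + 1.0²) ≈ 1.0 units.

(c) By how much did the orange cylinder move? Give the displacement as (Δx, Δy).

(-1.0, 0.3)

From the two frames, the orange cylinder sits at roughly (10.0, 6.9) before and (9.0, 7.2) after.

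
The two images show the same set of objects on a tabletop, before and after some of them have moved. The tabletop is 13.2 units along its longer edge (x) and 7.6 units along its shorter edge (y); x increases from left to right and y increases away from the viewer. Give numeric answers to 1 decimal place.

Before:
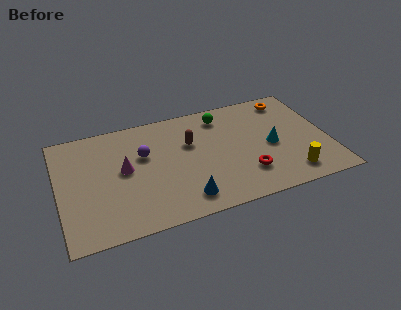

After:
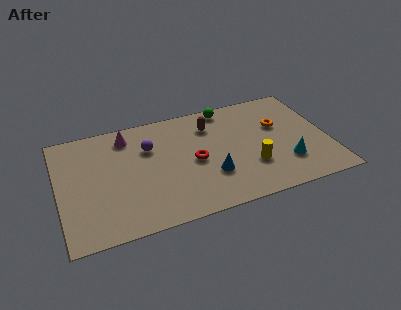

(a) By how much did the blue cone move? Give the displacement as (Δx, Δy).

(1.4, 1.1)

From the two frames, the blue cone sits at roughly (5.9, 1.3) before and (7.3, 2.4) after.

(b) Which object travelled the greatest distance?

the red torus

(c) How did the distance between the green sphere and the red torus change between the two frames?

-0.7

They were about 4.4 units apart before and 3.7 after — 0.7 units closer together.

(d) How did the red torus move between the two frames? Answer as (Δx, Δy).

(-2.4, 1.6)

From the two frames, the red torus sits at roughly (9.0, 2.0) before and (6.6, 3.6) after.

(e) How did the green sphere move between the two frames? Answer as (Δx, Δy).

(0.3, 0.5)

The green sphere started near (8.2, 6.3) and ended near (8.5, 6.8).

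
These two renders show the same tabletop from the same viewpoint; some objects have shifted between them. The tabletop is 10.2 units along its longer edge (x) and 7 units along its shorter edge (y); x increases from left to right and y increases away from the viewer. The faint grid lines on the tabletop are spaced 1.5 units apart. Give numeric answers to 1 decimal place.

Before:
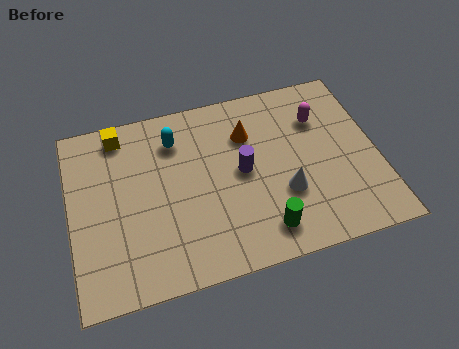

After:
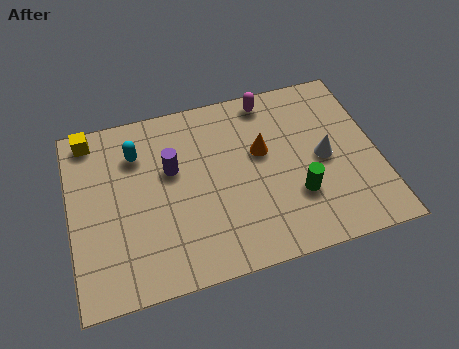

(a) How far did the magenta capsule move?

2.0

The magenta capsule was near (8.4, 5.0) before and (6.8, 6.2) after, so it travelled √(1.6² + 1.2²) ≈ 2.0 units.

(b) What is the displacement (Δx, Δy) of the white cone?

(1.4, 1.0)

The white cone started near (7.0, 2.4) and ended near (8.4, 3.4).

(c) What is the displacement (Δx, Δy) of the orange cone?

(0.4, -0.8)

From the two frames, the orange cone sits at roughly (6.0, 5.0) before and (6.4, 4.2) after.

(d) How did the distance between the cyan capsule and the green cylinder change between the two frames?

+1.0

They were about 4.9 units apart before and 5.9 after — 1.0 units further apart.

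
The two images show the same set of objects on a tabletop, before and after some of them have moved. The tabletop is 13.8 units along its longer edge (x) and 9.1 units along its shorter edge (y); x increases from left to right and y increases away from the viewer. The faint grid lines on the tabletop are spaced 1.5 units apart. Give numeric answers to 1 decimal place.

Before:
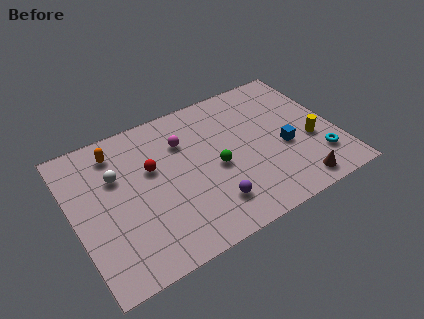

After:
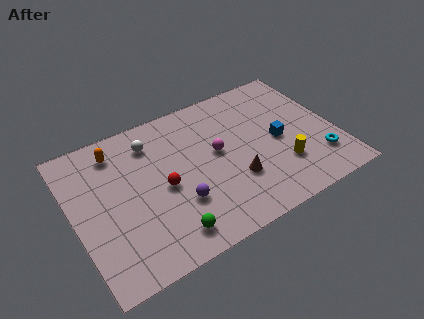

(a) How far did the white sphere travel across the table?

2.3

The white sphere was near (2.4, 6.0) before and (4.4, 7.2) after, so it travelled √(2.0² + 1.2²) ≈ 2.3 units.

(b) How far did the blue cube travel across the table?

0.6

The blue cube was near (11.0, 3.7) before and (10.8, 4.3) after, so it travelled √(0.2² + 0.6²) ≈ 0.6 units.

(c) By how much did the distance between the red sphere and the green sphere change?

-0.7

The distance was about 3.5 in the first image and 2.8 in the second, so they moved 0.7 units closer together.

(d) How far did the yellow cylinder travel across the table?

1.9

The yellow cylinder moved from about (12.4, 3.5) to (10.7, 2.6), a distance of √(1.7² + 0.9²) ≈ 1.9.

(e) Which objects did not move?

the orange capsule and the cyan torus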